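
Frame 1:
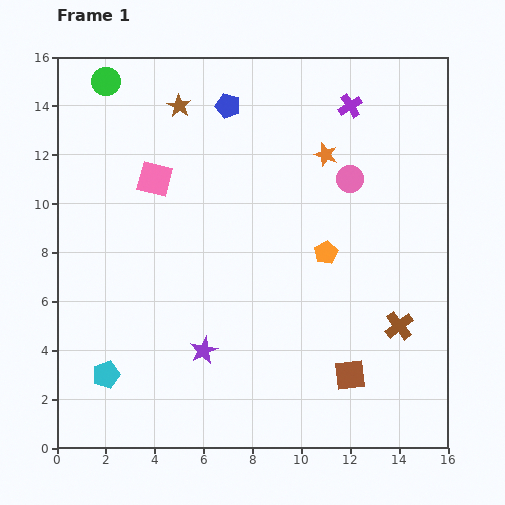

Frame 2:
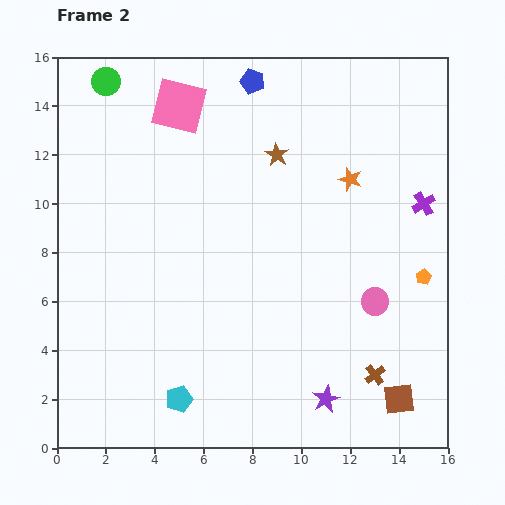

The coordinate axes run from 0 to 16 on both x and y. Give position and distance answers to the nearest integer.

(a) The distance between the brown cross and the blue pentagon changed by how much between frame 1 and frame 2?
+2

Distance in frame 1: 11. Distance in frame 2: 13.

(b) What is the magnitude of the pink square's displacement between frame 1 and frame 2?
3

The pink square moved from (4, 11) to (5, 14), a distance of √(1² + 3²) ≈ 3.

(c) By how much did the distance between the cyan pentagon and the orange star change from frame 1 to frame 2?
-2

Distance in frame 1: 13. Distance in frame 2: 11.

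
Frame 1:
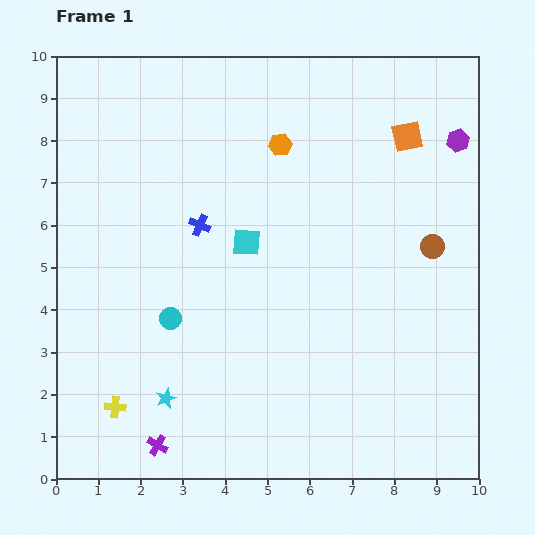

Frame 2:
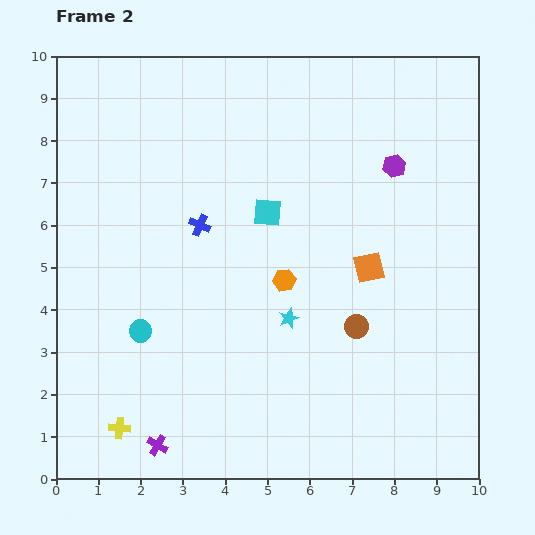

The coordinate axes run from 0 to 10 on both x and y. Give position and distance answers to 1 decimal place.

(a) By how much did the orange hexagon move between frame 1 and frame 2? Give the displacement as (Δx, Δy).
(0.1, -3.2)

The orange hexagon was at (5.3, 7.9) in frame 1 and (5.4, 4.7) in frame 2.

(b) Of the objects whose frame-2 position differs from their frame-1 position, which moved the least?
the yellow cross

(moved 0.5)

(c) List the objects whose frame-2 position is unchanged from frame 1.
the blue cross, the purple cross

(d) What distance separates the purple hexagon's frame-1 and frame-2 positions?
1.6

The purple hexagon moved from (9.5, 8.0) to (8.0, 7.4), a distance of √(1.5² + 0.6²) ≈ 1.6.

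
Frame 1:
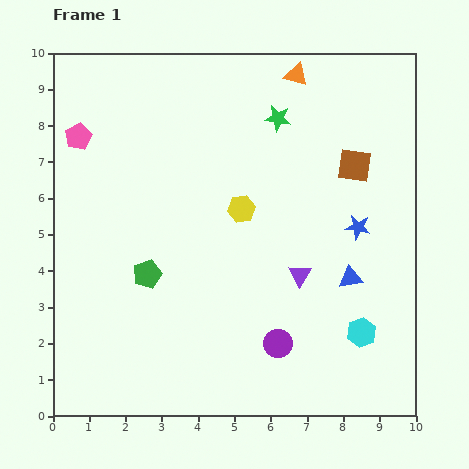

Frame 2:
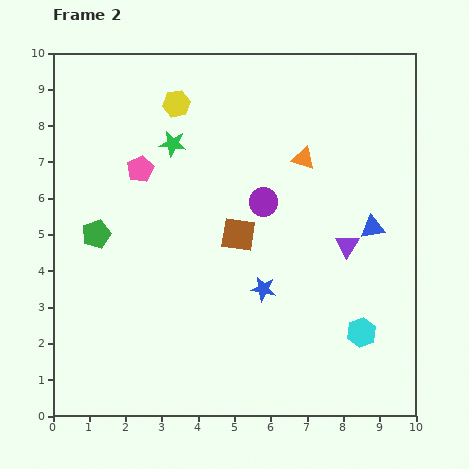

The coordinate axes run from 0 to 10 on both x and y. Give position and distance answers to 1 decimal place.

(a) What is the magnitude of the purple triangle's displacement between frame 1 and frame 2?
1.5

The purple triangle moved from (6.8, 3.9) to (8.1, 4.7), a distance of √(1.3² + 0.8²) ≈ 1.5.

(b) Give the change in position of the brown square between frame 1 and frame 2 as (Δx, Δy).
(-3.2, -1.9)

The brown square was at (8.3, 6.9) in frame 1 and (5.1, 5.0) in frame 2.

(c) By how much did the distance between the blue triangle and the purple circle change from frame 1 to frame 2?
+0.4

Distance in frame 1: 2.7. Distance in frame 2: 3.1.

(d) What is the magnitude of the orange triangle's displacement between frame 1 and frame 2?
2.3

The orange triangle moved from (6.7, 9.4) to (6.9, 7.1), a distance of √(0.2² + 2.3²) ≈ 2.3.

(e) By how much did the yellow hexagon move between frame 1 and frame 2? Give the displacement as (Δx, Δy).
(-1.8, 2.9)

The yellow hexagon was at (5.2, 5.7) in frame 1 and (3.4, 8.6) in frame 2.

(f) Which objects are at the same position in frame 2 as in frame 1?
the cyan hexagon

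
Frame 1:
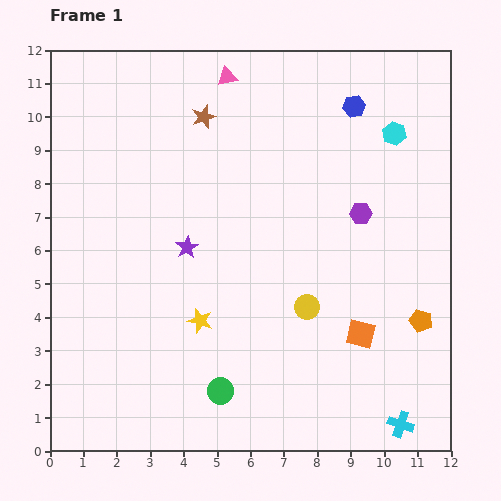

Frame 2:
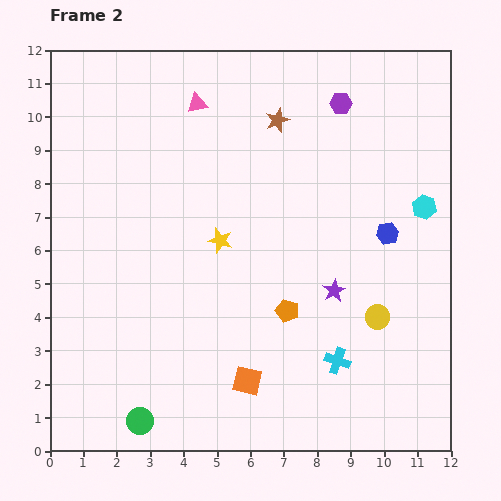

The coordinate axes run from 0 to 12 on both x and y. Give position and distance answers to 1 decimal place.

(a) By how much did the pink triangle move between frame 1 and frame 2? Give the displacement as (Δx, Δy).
(-0.9, -0.8)

The pink triangle was at (5.3, 11.2) in frame 1 and (4.4, 10.4) in frame 2.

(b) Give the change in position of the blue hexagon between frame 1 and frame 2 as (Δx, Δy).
(1.0, -3.8)

The blue hexagon was at (9.1, 10.3) in frame 1 and (10.1, 6.5) in frame 2.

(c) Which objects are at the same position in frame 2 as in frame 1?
none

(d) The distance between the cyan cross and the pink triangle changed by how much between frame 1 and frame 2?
-2.8

Distance in frame 1: 11.6. Distance in frame 2: 8.8.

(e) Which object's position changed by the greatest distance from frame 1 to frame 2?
the purple star

(moved 4.6; next 4.0)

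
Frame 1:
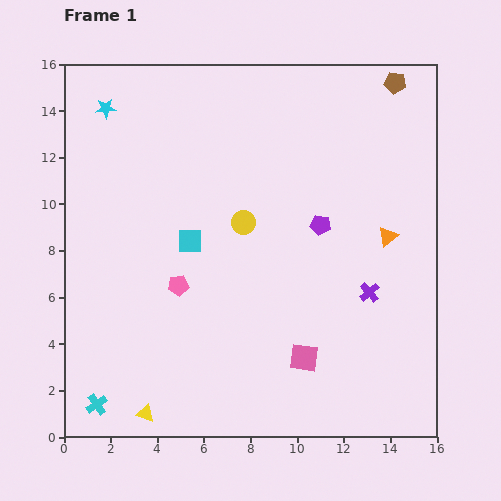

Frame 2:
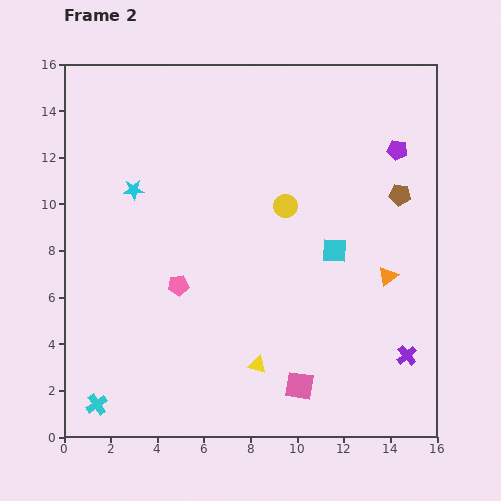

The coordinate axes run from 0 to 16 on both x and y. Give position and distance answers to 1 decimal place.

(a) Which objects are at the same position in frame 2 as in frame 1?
the cyan cross, the pink pentagon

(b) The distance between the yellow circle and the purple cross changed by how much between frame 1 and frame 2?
+2.0

Distance in frame 1: 6.2. Distance in frame 2: 8.2.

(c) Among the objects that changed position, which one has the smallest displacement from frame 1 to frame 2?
the pink square

(moved 1.2)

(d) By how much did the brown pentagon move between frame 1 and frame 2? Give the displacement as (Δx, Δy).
(0.2, -4.8)

The brown pentagon was at (14.2, 15.2) in frame 1 and (14.4, 10.4) in frame 2.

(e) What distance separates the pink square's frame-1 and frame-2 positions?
1.2

The pink square moved from (10.3, 3.4) to (10.1, 2.2), a distance of √(0.2² + 1.2²) ≈ 1.2.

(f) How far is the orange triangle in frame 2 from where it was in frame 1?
1.7

The orange triangle moved from (13.9, 8.6) to (13.9, 6.9), a distance of √(0.0² + 1.7²) ≈ 1.7.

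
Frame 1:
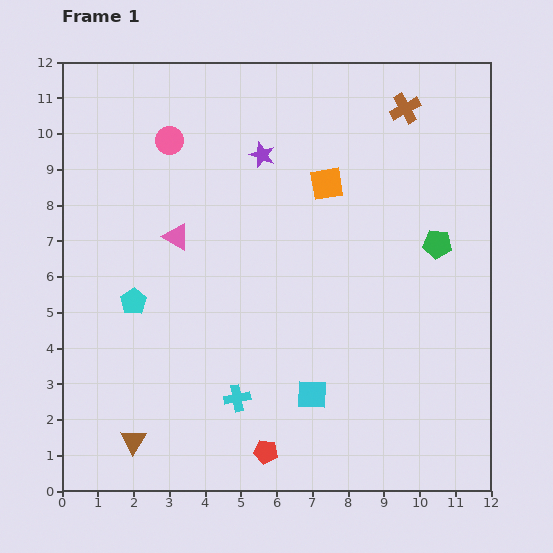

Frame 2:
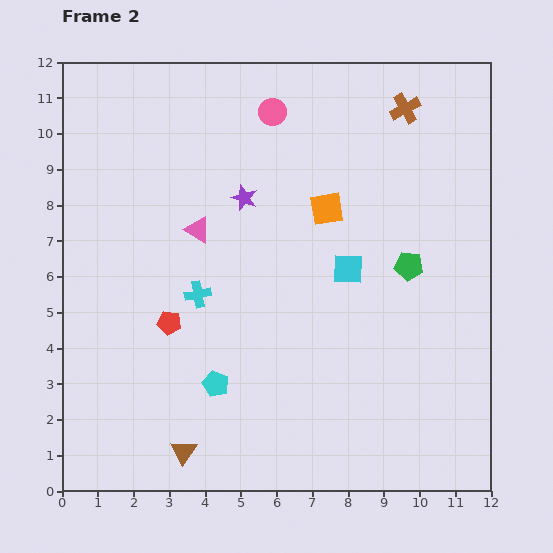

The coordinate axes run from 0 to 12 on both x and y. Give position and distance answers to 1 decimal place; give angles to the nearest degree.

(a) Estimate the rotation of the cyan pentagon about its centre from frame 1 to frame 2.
15° counter-clockwise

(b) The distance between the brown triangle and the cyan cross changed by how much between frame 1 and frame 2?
+1.3

Distance in frame 1: 3.1. Distance in frame 2: 4.4.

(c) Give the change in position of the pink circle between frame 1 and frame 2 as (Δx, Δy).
(2.9, 0.8)

The pink circle was at (3.0, 9.8) in frame 1 and (5.9, 10.6) in frame 2.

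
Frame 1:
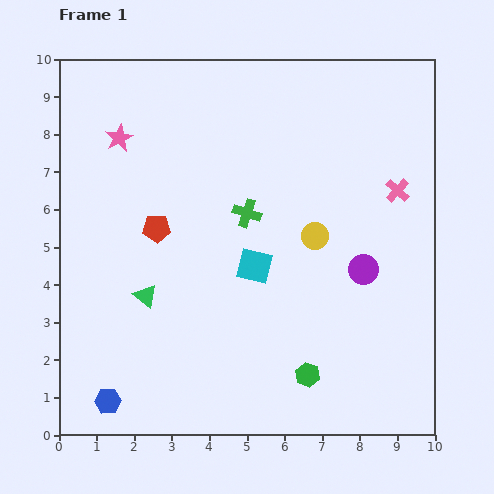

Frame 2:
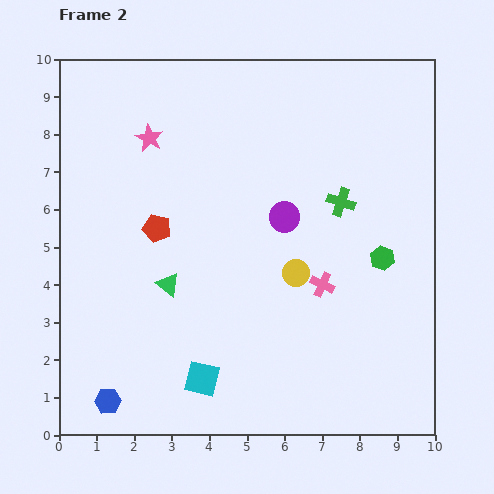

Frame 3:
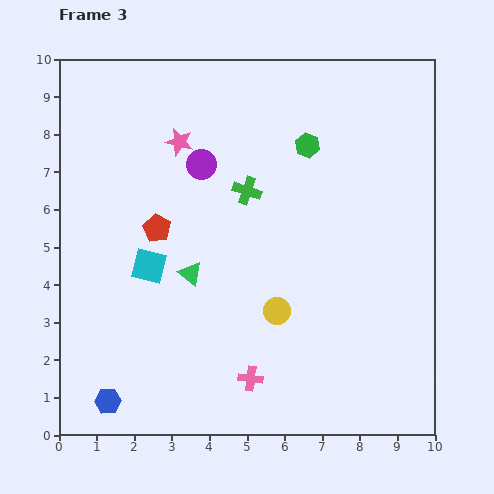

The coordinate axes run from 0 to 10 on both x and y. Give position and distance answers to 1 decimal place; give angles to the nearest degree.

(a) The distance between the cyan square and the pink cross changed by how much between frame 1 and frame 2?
-0.2

Distance in frame 1: 4.3. Distance in frame 2: 4.1.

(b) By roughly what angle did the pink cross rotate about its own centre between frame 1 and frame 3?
35° counter-clockwise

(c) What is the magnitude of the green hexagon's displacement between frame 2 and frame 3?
3.6

The green hexagon moved from (8.6, 4.7) to (6.6, 7.7), a distance of √(2.0² + 3.0²) ≈ 3.6.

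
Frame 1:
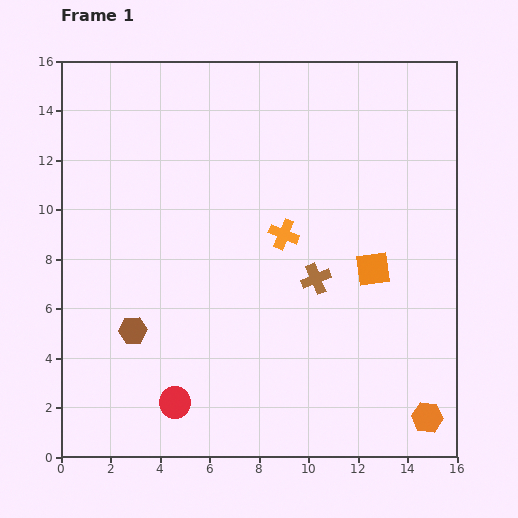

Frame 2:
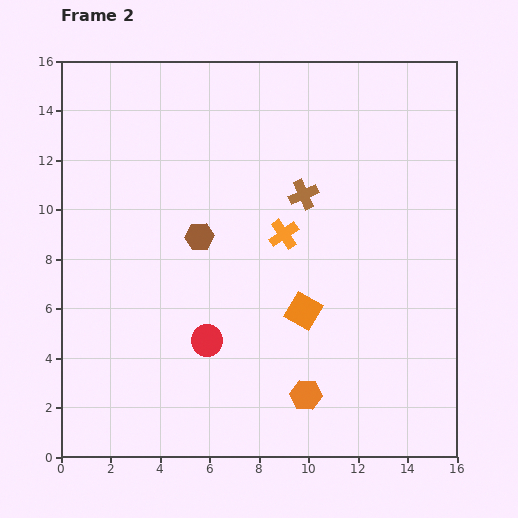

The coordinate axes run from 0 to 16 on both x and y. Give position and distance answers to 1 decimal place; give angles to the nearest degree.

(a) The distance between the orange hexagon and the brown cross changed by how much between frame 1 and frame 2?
+0.9

Distance in frame 1: 7.2. Distance in frame 2: 8.1.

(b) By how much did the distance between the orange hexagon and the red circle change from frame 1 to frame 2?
-5.6

Distance in frame 1: 10.2. Distance in frame 2: 4.6.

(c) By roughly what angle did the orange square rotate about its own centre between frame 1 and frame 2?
37° clockwise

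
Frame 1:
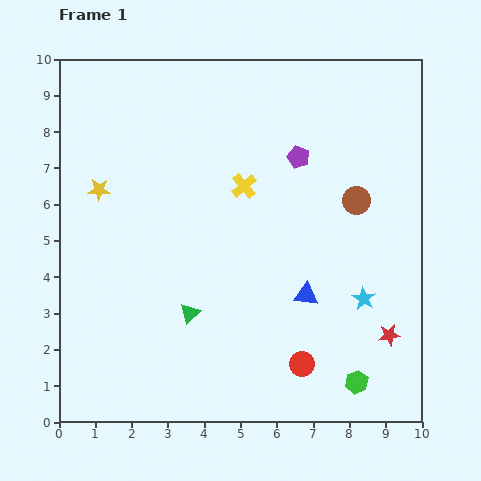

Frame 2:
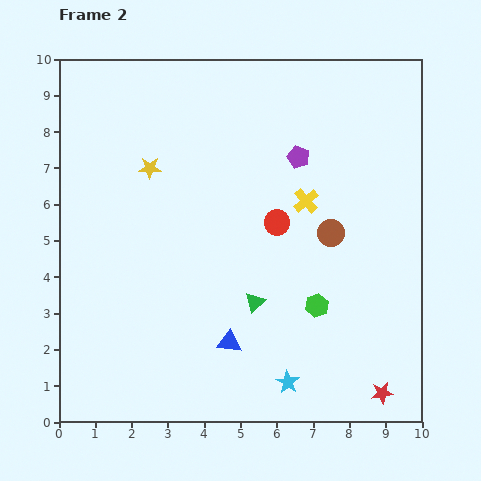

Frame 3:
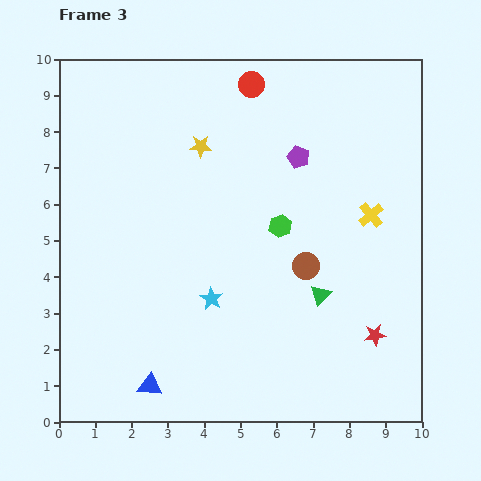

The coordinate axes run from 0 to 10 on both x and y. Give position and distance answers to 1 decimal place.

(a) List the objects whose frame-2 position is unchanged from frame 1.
the purple pentagon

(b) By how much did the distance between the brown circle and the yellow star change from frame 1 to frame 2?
-1.8

Distance in frame 1: 7.1. Distance in frame 2: 5.3.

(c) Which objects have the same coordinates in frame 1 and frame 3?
the purple pentagon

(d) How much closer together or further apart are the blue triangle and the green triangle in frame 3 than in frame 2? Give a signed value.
+4.0

Distance in frame 2: 1.3. Distance in frame 3: 5.3.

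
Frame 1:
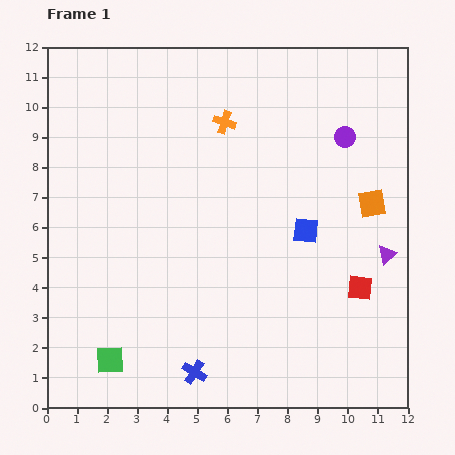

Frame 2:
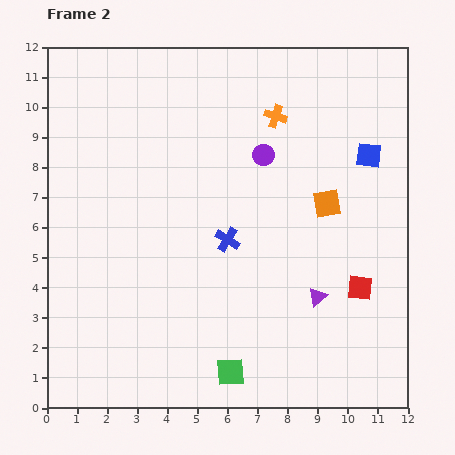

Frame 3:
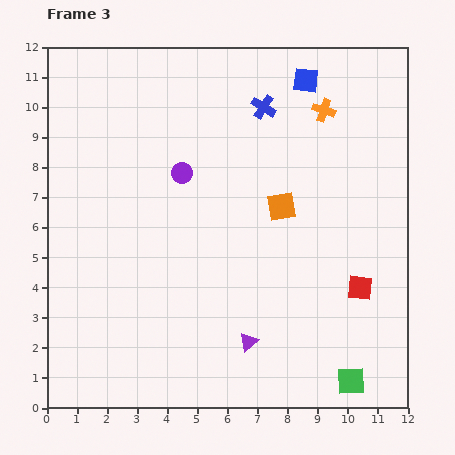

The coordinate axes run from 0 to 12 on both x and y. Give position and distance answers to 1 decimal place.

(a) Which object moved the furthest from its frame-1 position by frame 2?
the blue cross

(moved 4.5; next 4.0)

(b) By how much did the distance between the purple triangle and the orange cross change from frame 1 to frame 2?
-0.8

Distance in frame 1: 7.0. Distance in frame 2: 6.2.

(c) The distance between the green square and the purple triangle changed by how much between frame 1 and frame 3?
-6.2

Distance in frame 1: 9.8. Distance in frame 3: 3.6.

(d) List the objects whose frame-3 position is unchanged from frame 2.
the red square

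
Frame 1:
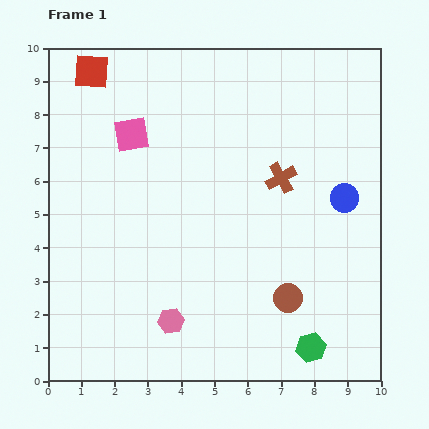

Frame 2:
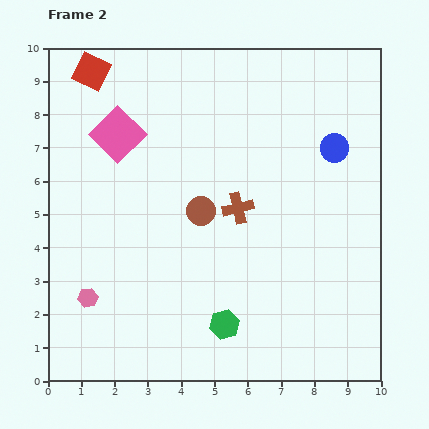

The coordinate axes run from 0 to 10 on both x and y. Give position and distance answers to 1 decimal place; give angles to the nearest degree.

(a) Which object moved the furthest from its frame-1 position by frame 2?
the brown circle

(moved 3.7; next 2.7)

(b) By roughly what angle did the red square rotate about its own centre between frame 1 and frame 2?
23° clockwise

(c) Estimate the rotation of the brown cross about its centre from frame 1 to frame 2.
17° clockwise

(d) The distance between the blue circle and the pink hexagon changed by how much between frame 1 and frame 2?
+2.3

Distance in frame 1: 6.4. Distance in frame 2: 8.7.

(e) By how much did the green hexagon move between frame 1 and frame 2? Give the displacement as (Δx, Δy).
(-2.6, 0.7)

The green hexagon was at (7.9, 1.0) in frame 1 and (5.3, 1.7) in frame 2.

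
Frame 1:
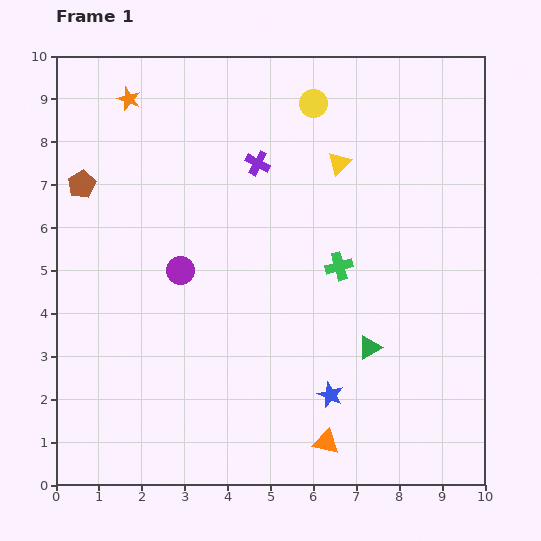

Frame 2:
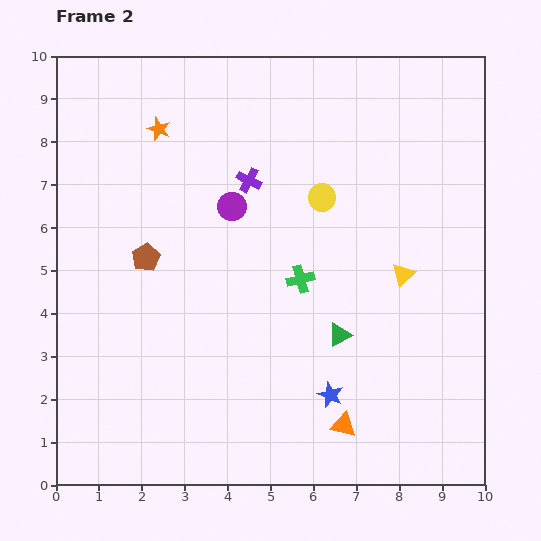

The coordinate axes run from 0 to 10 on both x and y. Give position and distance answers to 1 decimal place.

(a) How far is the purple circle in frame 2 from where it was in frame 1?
1.9

The purple circle moved from (2.9, 5.0) to (4.1, 6.5), a distance of √(1.2² + 1.5²) ≈ 1.9.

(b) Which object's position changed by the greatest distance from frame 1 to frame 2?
the yellow triangle

(moved 3.0; next 2.3)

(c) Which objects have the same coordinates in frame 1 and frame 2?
the blue star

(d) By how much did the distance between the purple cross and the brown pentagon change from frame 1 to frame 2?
-1.1

Distance in frame 1: 4.1. Distance in frame 2: 3.0.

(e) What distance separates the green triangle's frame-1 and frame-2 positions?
0.8

The green triangle moved from (7.3, 3.2) to (6.6, 3.5), a distance of √(0.7² + 0.3²) ≈ 0.8.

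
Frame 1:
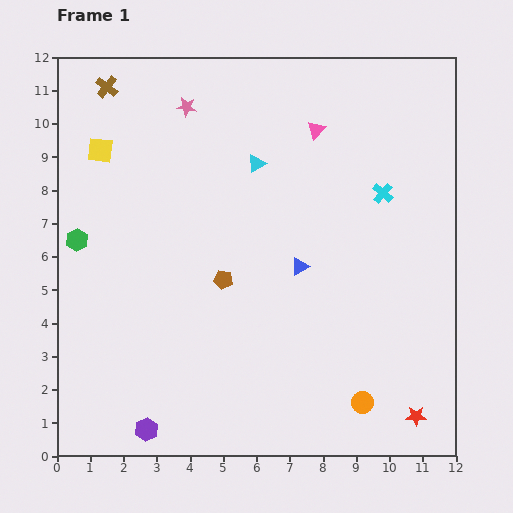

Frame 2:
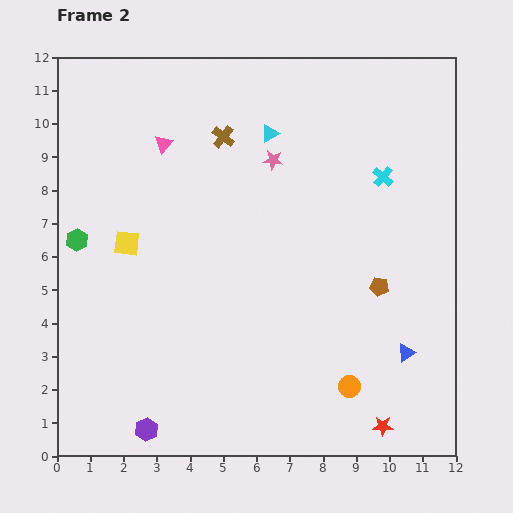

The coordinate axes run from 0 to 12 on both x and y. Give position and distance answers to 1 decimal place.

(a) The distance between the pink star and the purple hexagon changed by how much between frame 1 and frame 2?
-0.9

Distance in frame 1: 9.8. Distance in frame 2: 8.9.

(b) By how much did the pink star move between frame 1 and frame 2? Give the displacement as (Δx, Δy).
(2.6, -1.6)

The pink star was at (3.9, 10.5) in frame 1 and (6.5, 8.9) in frame 2.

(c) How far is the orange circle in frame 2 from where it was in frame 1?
0.6

The orange circle moved from (9.2, 1.6) to (8.8, 2.1), a distance of √(0.4² + 0.5²) ≈ 0.6.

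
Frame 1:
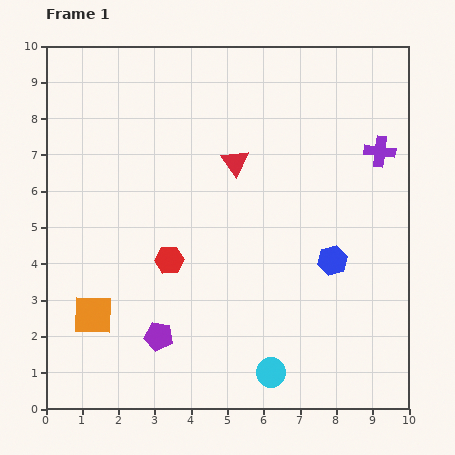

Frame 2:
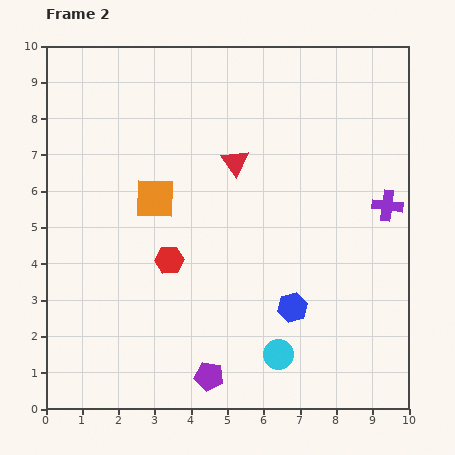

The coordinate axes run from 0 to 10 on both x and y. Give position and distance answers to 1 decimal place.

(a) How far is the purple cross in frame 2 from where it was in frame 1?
1.5

The purple cross moved from (9.2, 7.1) to (9.4, 5.6), a distance of √(0.2² + 1.5²) ≈ 1.5.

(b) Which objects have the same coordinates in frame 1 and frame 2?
the red triangle, the red hexagon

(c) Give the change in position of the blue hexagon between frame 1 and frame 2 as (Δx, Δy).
(-1.1, -1.3)

The blue hexagon was at (7.9, 4.1) in frame 1 and (6.8, 2.8) in frame 2.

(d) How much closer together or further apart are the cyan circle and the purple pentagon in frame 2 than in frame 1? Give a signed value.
-1.3

Distance in frame 1: 3.3. Distance in frame 2: 2.0.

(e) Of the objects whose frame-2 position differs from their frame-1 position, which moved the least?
the cyan circle

(moved 0.5)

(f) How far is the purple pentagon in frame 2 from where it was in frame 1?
1.8

The purple pentagon moved from (3.1, 2.0) to (4.5, 0.9), a distance of √(1.4² + 1.1²) ≈ 1.8.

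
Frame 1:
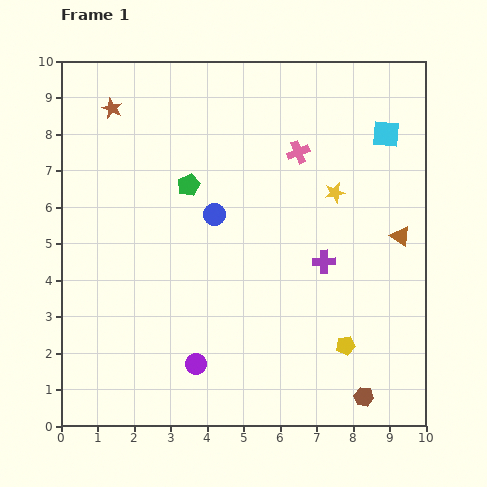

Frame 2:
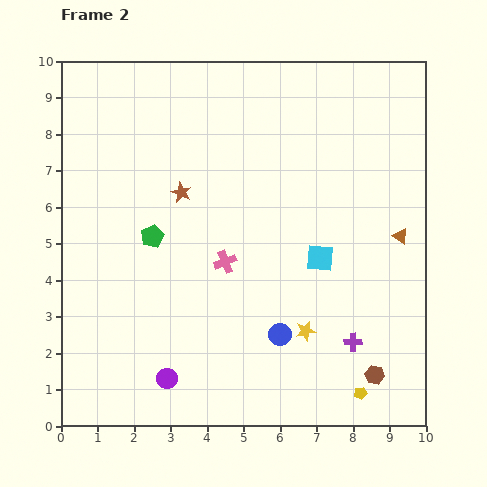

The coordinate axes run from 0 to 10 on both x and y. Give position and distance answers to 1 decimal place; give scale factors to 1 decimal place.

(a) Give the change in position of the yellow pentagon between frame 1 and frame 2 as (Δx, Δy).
(0.4, -1.3)

The yellow pentagon was at (7.8, 2.2) in frame 1 and (8.2, 0.9) in frame 2.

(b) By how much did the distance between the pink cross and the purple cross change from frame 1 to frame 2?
+1.0

Distance in frame 1: 3.1. Distance in frame 2: 4.1.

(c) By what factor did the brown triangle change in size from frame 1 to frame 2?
0.8×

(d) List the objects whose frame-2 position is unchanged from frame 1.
the brown triangle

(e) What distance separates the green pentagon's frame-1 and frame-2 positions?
1.7

The green pentagon moved from (3.5, 6.6) to (2.5, 5.2), a distance of √(1.0² + 1.4²) ≈ 1.7.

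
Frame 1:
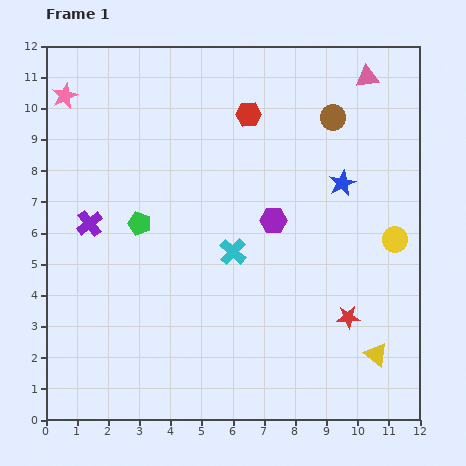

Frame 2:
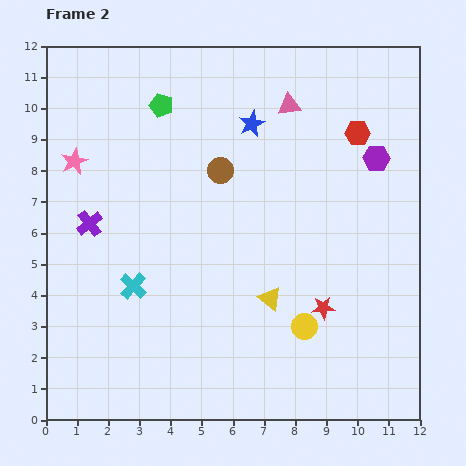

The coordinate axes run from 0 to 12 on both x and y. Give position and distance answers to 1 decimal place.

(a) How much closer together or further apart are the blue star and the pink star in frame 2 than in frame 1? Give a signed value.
-3.5

Distance in frame 1: 9.3. Distance in frame 2: 5.8.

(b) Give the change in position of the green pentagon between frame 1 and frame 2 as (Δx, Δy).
(0.7, 3.8)

The green pentagon was at (3.0, 6.3) in frame 1 and (3.7, 10.1) in frame 2.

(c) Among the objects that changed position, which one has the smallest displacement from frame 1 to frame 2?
the red star

(moved 0.9)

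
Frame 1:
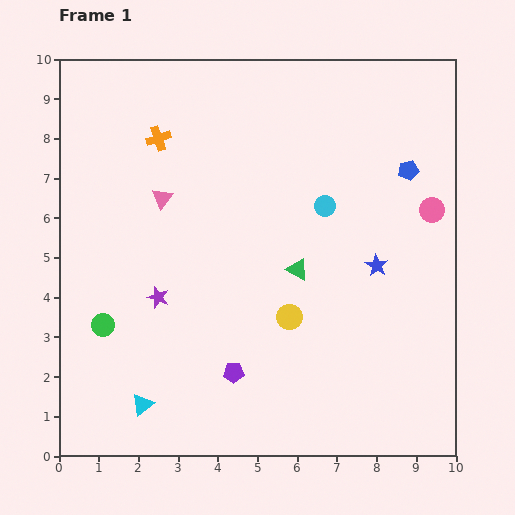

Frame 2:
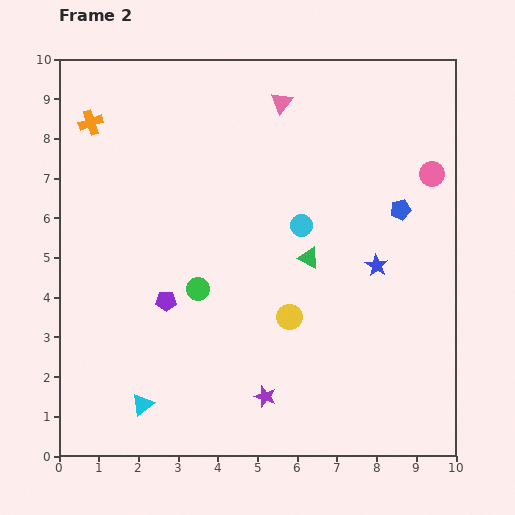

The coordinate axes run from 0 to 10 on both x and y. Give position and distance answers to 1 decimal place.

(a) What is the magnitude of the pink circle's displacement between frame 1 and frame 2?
0.9

The pink circle moved from (9.4, 6.2) to (9.4, 7.1), a distance of √(0.0² + 0.9²) ≈ 0.9.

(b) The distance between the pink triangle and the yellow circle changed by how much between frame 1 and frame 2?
+1.0

Distance in frame 1: 4.4. Distance in frame 2: 5.4.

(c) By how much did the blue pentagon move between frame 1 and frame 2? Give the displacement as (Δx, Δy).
(-0.2, -1.0)

The blue pentagon was at (8.8, 7.2) in frame 1 and (8.6, 6.2) in frame 2.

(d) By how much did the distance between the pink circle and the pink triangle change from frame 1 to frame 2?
-2.6

Distance in frame 1: 6.8. Distance in frame 2: 4.2.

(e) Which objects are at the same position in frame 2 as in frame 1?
the yellow circle, the blue star, the cyan triangle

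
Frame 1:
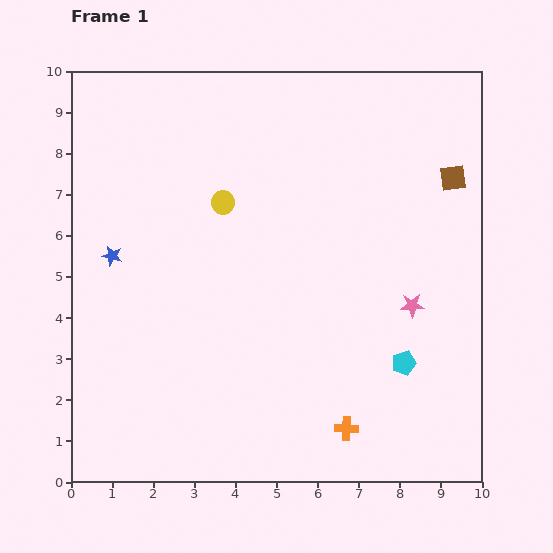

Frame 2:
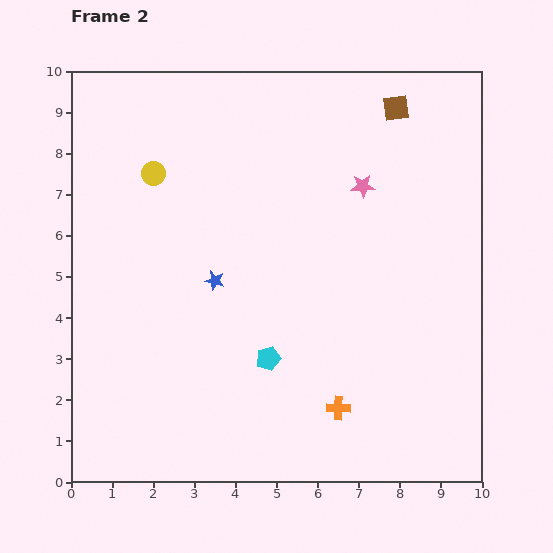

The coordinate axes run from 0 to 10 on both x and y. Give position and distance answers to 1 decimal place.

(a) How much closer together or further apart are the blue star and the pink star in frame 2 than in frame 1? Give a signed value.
-3.1

Distance in frame 1: 7.4. Distance in frame 2: 4.3.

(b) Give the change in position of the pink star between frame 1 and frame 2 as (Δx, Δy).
(-1.2, 2.9)

The pink star was at (8.3, 4.3) in frame 1 and (7.1, 7.2) in frame 2.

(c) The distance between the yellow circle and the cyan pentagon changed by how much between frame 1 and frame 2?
-0.6

Distance in frame 1: 5.9. Distance in frame 2: 5.3.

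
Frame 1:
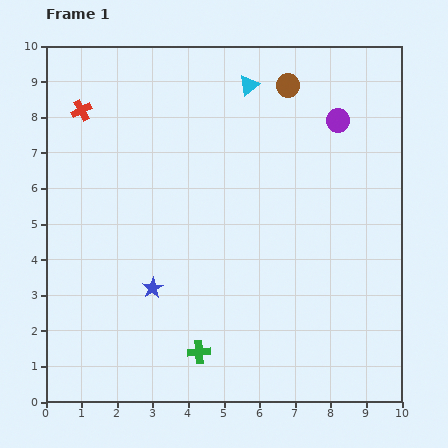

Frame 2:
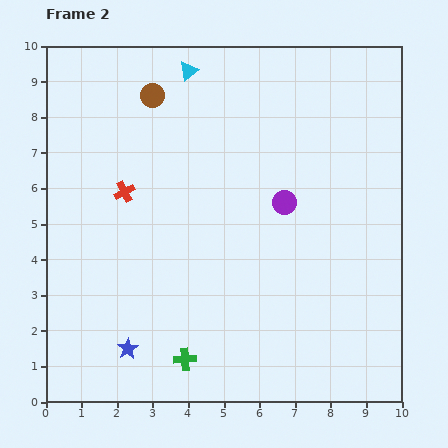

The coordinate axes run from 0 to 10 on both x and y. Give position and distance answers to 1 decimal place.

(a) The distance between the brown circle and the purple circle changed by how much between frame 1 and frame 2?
+3.1

Distance in frame 1: 1.7. Distance in frame 2: 4.8.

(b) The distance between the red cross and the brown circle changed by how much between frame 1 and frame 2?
-3.0

Distance in frame 1: 5.8. Distance in frame 2: 2.8.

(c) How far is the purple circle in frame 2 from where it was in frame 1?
2.7

The purple circle moved from (8.2, 7.9) to (6.7, 5.6), a distance of √(1.5² + 2.3²) ≈ 2.7.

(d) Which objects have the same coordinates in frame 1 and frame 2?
none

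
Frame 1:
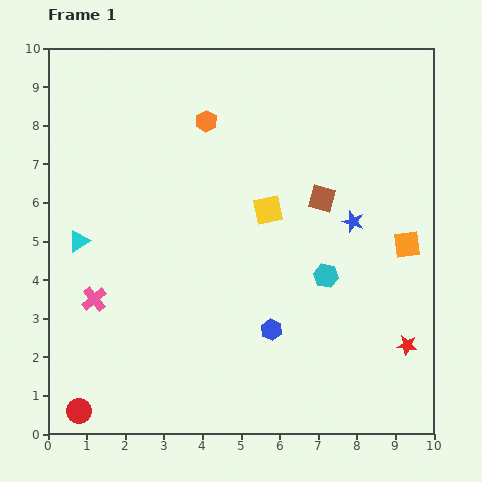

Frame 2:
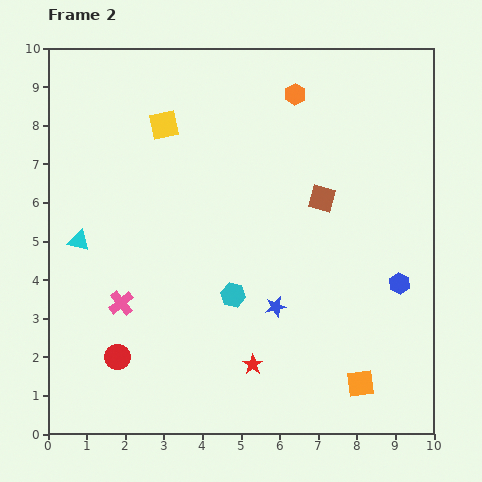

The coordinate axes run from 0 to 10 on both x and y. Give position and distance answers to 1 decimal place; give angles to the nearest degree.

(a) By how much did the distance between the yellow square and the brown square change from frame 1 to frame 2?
+3.1

Distance in frame 1: 1.4. Distance in frame 2: 4.5.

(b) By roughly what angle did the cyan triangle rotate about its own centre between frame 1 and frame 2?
46° clockwise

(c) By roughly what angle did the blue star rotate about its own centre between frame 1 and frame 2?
29° counter-clockwise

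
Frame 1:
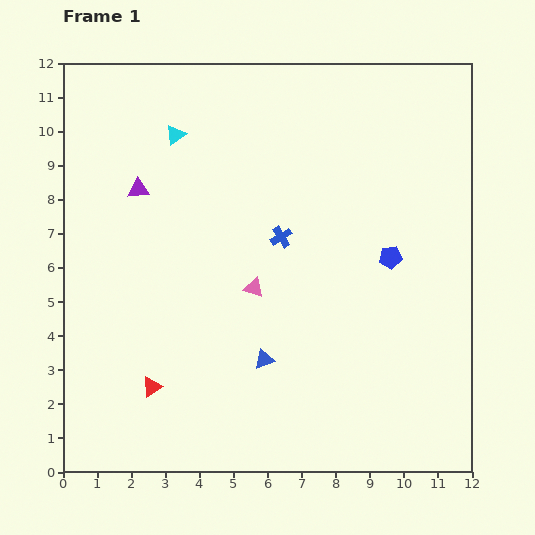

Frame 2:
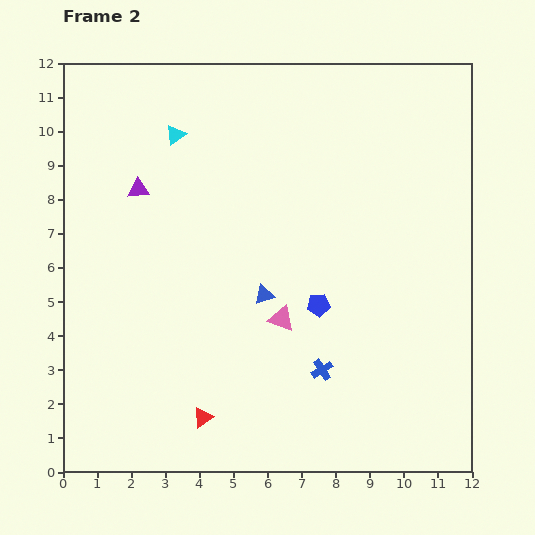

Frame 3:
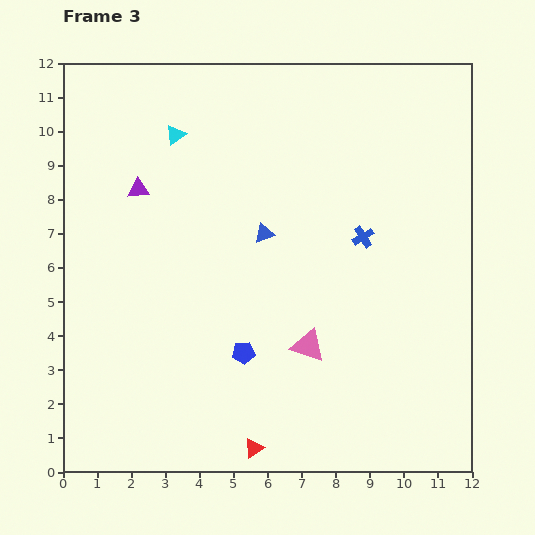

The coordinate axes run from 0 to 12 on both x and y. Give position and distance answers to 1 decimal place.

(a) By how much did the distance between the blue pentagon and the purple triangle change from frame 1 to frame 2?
-1.4

Distance in frame 1: 7.7. Distance in frame 2: 6.3.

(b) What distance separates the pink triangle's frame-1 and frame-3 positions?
2.3

The pink triangle moved from (5.6, 5.4) to (7.2, 3.7), a distance of √(1.6² + 1.7²) ≈ 2.3.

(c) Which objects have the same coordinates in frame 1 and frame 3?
the cyan triangle, the purple triangle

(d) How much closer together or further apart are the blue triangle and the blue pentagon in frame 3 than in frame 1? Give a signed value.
-1.2

Distance in frame 1: 4.8. Distance in frame 3: 3.6.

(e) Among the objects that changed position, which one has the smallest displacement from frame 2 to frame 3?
the pink triangle

(moved 1.1)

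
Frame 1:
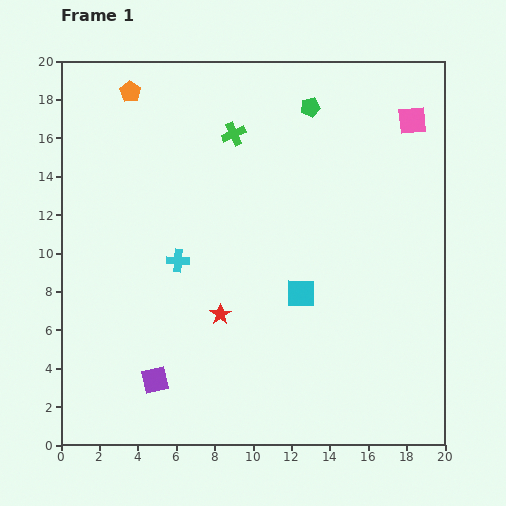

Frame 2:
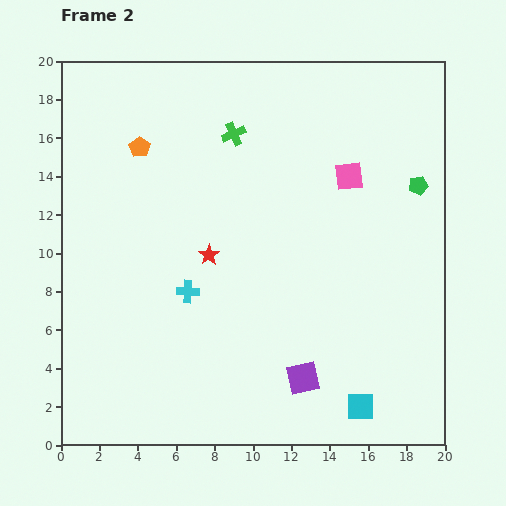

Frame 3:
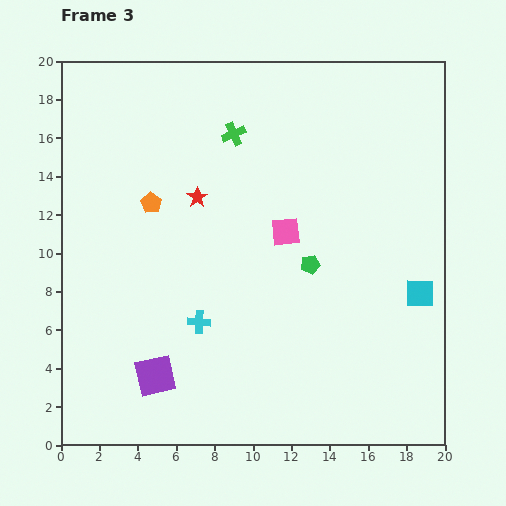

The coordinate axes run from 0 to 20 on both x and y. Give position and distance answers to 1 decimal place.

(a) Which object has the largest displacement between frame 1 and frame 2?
the purple square

(moved 7.7; next 6.9)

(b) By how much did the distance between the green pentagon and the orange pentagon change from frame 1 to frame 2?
+5.2

Distance in frame 1: 9.4. Distance in frame 2: 14.6.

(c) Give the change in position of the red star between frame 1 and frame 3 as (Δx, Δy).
(-1.2, 6.1)

The red star was at (8.3, 6.8) in frame 1 and (7.1, 12.9) in frame 3.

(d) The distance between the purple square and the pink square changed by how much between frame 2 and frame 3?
-0.7

Distance in frame 2: 10.8. Distance in frame 3: 10.1.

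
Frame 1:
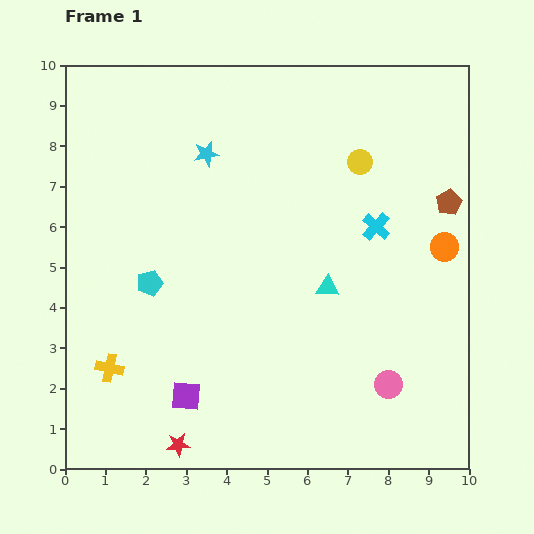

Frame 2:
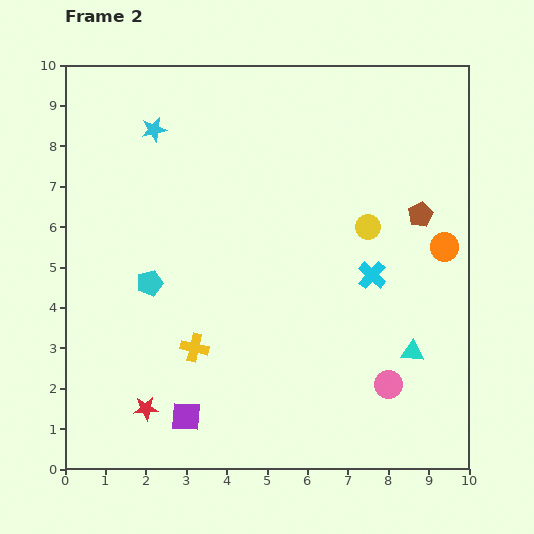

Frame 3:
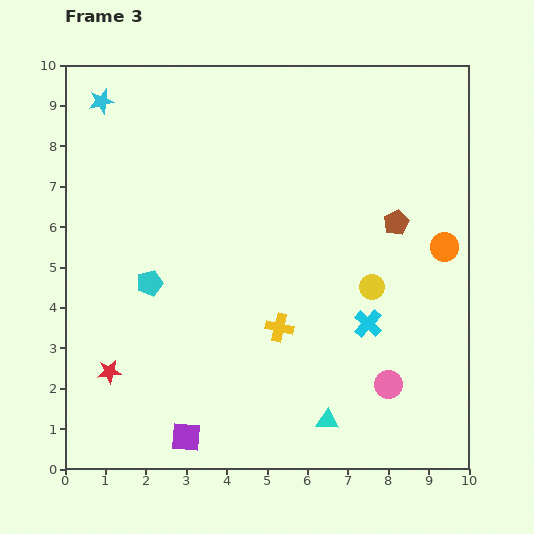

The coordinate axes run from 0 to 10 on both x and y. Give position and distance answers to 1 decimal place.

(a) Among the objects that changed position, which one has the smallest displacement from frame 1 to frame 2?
the purple square

(moved 0.5)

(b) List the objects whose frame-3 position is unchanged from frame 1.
the pink circle, the orange circle, the cyan pentagon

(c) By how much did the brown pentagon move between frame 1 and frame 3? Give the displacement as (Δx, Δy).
(-1.3, -0.5)

The brown pentagon was at (9.5, 6.6) in frame 1 and (8.2, 6.1) in frame 3.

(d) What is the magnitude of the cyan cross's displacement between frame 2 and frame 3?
1.2

The cyan cross moved from (7.6, 4.8) to (7.5, 3.6), a distance of √(0.1² + 1.2²) ≈ 1.2.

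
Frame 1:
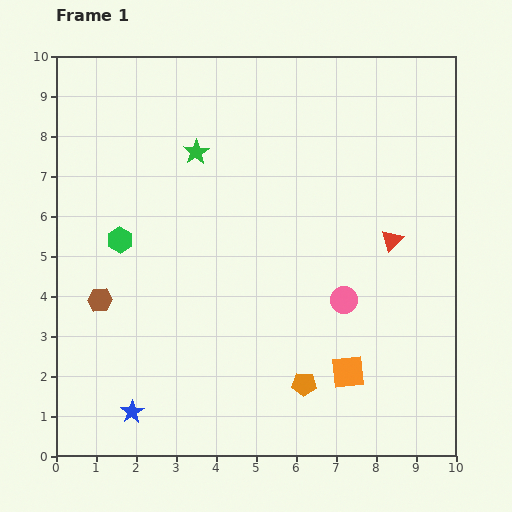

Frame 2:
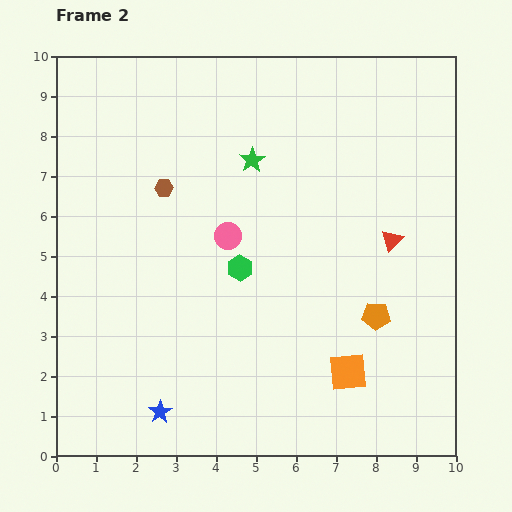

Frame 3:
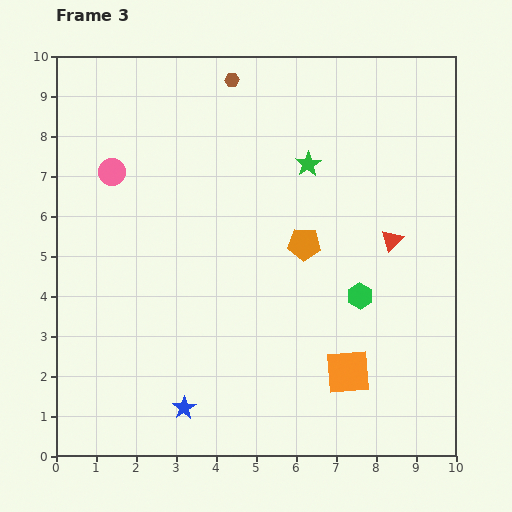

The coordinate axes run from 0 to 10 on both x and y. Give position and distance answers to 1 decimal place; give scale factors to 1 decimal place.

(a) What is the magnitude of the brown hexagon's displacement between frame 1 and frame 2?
3.2

The brown hexagon moved from (1.1, 3.9) to (2.7, 6.7), a distance of √(1.6² + 2.8²) ≈ 3.2.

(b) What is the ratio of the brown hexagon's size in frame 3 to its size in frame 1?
0.6×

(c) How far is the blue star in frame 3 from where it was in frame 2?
0.6

The blue star moved from (2.6, 1.1) to (3.2, 1.2), a distance of √(0.6² + 0.1²) ≈ 0.6.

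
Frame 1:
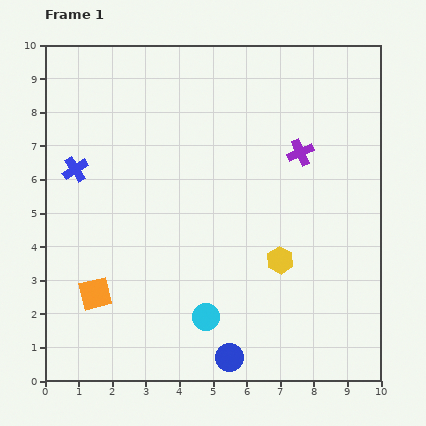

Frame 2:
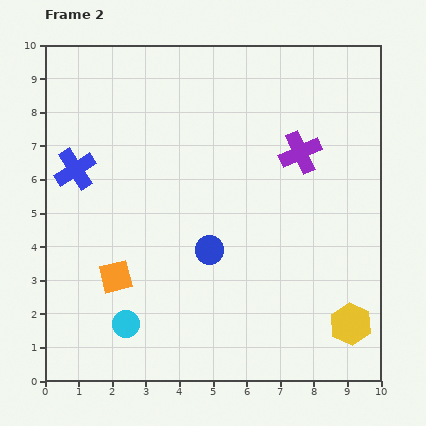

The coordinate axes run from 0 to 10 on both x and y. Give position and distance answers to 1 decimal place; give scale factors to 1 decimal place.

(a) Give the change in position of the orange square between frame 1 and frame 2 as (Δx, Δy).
(0.6, 0.5)

The orange square was at (1.5, 2.6) in frame 1 and (2.1, 3.1) in frame 2.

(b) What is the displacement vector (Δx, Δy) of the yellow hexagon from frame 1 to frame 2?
(2.1, -1.9)

The yellow hexagon was at (7.0, 3.6) in frame 1 and (9.1, 1.7) in frame 2.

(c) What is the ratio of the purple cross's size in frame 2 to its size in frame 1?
1.6×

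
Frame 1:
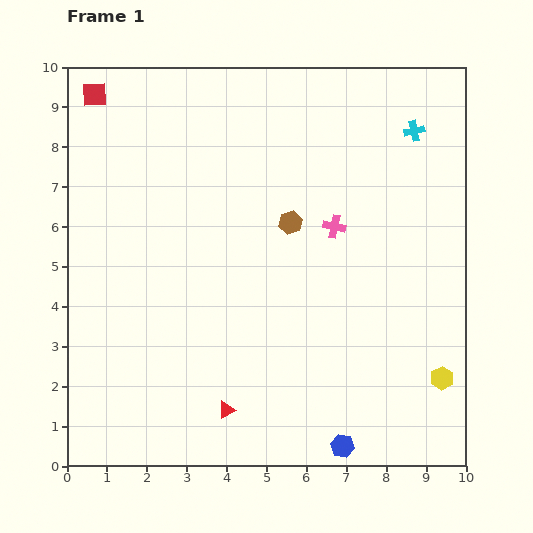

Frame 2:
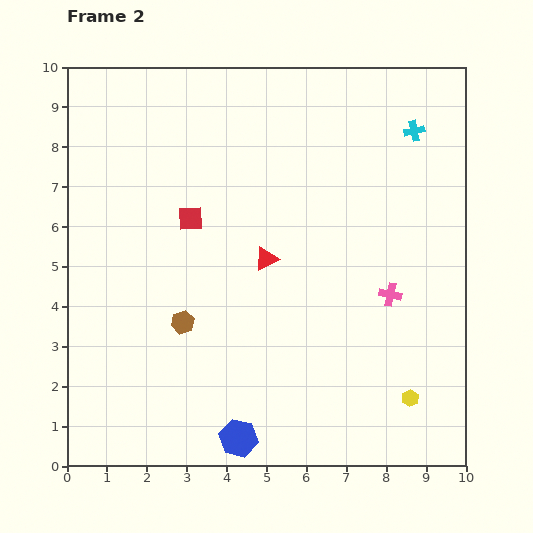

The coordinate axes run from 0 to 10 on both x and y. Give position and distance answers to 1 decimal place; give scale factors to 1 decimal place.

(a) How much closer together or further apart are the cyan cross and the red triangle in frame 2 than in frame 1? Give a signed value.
-3.5

Distance in frame 1: 8.4. Distance in frame 2: 4.9.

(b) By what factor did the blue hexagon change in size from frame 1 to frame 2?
1.6×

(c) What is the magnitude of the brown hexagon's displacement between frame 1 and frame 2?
3.7

The brown hexagon moved from (5.6, 6.1) to (2.9, 3.6), a distance of √(2.7² + 2.5²) ≈ 3.7.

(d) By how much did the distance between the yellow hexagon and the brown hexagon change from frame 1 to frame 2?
+0.6

Distance in frame 1: 5.4. Distance in frame 2: 6.0.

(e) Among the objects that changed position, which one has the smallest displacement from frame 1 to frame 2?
the yellow hexagon

(moved 0.9)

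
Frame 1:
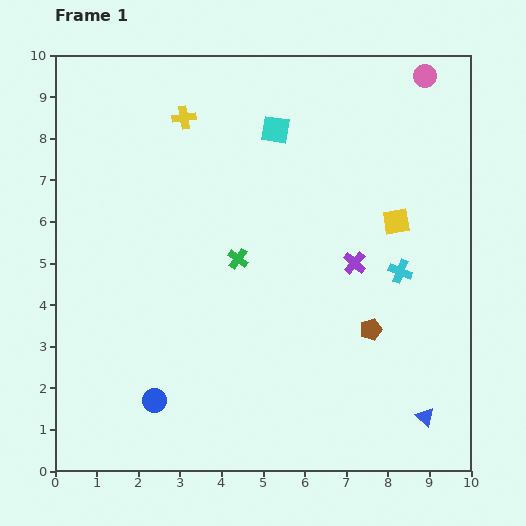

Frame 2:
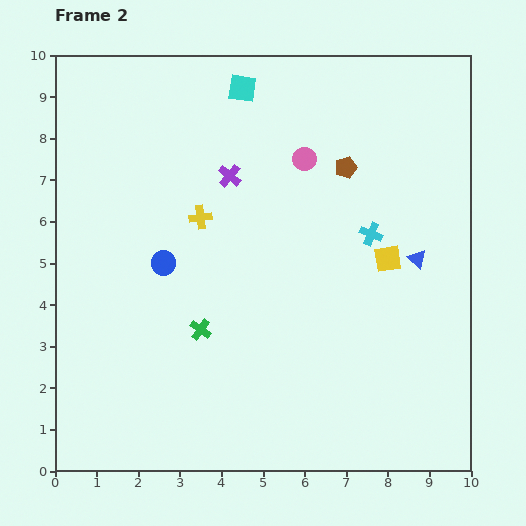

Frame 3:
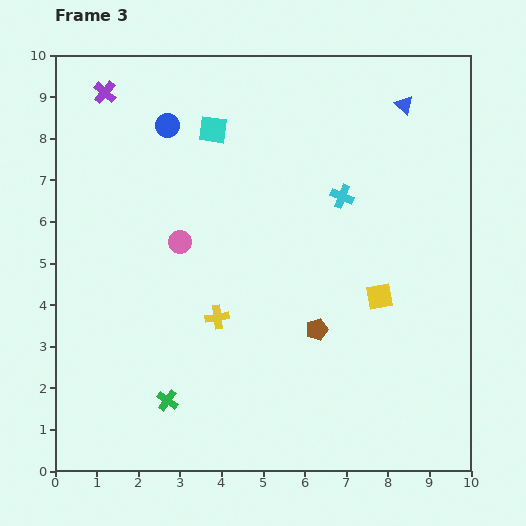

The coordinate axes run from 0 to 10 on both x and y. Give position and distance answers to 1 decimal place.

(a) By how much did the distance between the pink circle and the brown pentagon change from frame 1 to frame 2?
-5.2

Distance in frame 1: 6.2. Distance in frame 2: 1.0.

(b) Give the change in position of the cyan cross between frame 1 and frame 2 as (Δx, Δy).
(-0.7, 0.9)

The cyan cross was at (8.3, 4.8) in frame 1 and (7.6, 5.7) in frame 2.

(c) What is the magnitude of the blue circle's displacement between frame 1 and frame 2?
3.3

The blue circle moved from (2.4, 1.7) to (2.6, 5.0), a distance of √(0.2² + 3.3²) ≈ 3.3.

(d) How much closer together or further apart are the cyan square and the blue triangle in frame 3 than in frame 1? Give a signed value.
-3.2

Distance in frame 1: 7.8. Distance in frame 3: 4.6.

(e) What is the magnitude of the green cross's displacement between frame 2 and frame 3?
1.9

The green cross moved from (3.5, 3.4) to (2.7, 1.7), a distance of √(0.8² + 1.7²) ≈ 1.9.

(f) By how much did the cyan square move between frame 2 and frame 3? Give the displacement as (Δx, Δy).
(-0.7, -1.0)

The cyan square was at (4.5, 9.2) in frame 2 and (3.8, 8.2) in frame 3.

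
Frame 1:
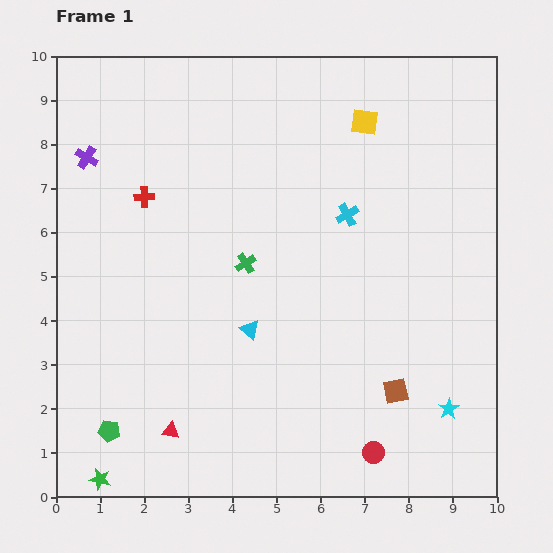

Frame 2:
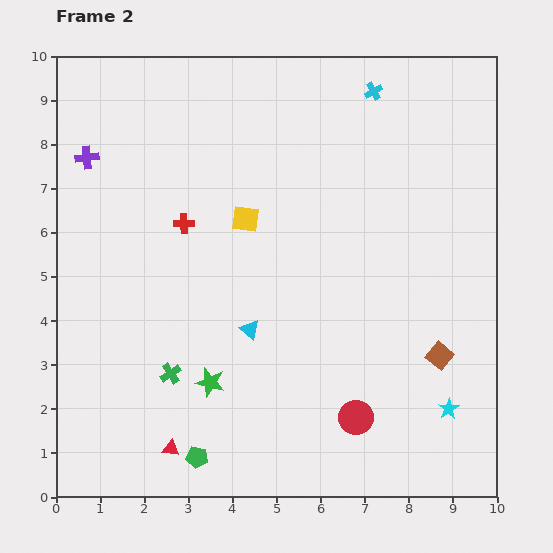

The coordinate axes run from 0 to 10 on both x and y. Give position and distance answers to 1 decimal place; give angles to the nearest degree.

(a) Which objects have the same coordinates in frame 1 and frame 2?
the purple cross, the cyan star, the cyan triangle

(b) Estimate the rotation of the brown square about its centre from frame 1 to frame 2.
39° counter-clockwise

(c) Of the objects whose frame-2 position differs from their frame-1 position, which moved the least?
the red triangle

(moved 0.4)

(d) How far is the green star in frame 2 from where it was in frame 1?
3.3

The green star moved from (1.0, 0.4) to (3.5, 2.6), a distance of √(2.5² + 2.2²) ≈ 3.3.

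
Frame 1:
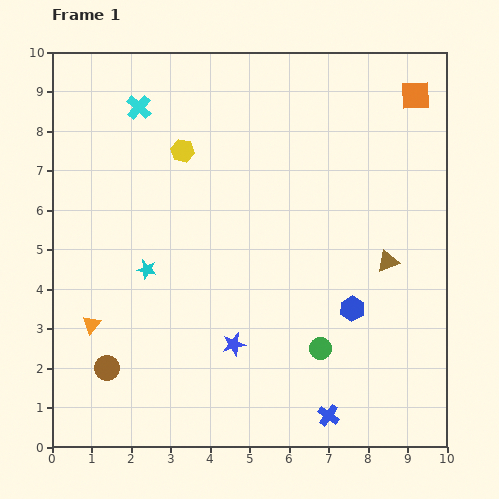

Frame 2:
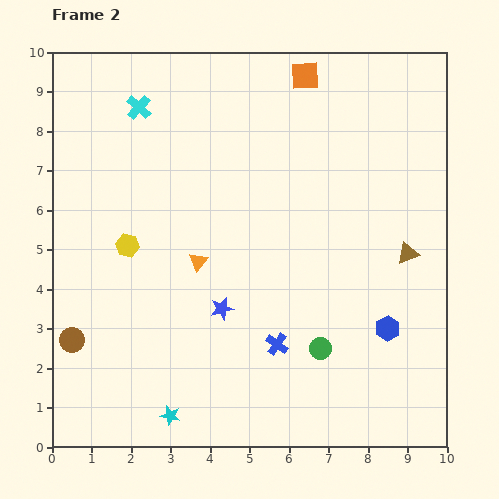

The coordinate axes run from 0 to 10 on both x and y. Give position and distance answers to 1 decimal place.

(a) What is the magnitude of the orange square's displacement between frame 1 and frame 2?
2.8

The orange square moved from (9.2, 8.9) to (6.4, 9.4), a distance of √(2.8² + 0.5²) ≈ 2.8.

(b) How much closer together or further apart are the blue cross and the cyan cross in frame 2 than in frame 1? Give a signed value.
-2.3

Distance in frame 1: 9.2. Distance in frame 2: 6.9.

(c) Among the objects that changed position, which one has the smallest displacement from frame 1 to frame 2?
the brown triangle

(moved 0.5)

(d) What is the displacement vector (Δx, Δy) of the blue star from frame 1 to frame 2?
(-0.3, 0.9)

The blue star was at (4.6, 2.6) in frame 1 and (4.3, 3.5) in frame 2.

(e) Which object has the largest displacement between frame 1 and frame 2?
the cyan star

(moved 3.7; next 3.1)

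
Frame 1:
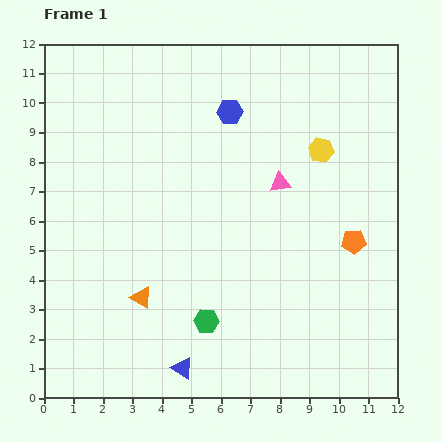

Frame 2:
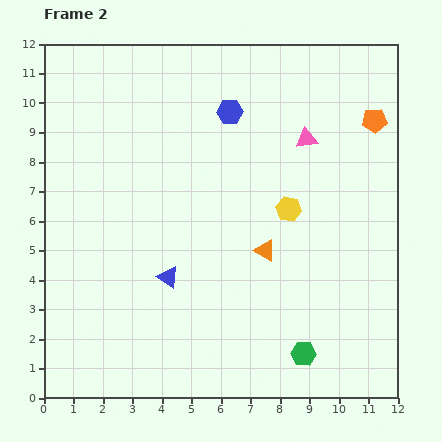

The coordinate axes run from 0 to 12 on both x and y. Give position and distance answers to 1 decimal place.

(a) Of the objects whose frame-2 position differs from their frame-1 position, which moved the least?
the pink triangle

(moved 1.7)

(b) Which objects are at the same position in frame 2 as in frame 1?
the blue hexagon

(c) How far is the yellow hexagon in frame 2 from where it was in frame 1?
2.3

The yellow hexagon moved from (9.4, 8.4) to (8.3, 6.4), a distance of √(1.1² + 2.0²) ≈ 2.3.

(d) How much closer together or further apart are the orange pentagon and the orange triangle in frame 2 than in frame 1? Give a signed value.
-1.7

Distance in frame 1: 7.4. Distance in frame 2: 5.7.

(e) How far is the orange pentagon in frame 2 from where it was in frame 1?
4.2

The orange pentagon moved from (10.5, 5.3) to (11.2, 9.4), a distance of √(0.7² + 4.1²) ≈ 4.2.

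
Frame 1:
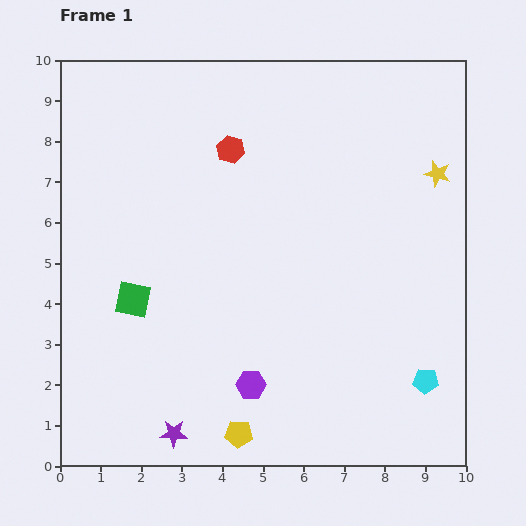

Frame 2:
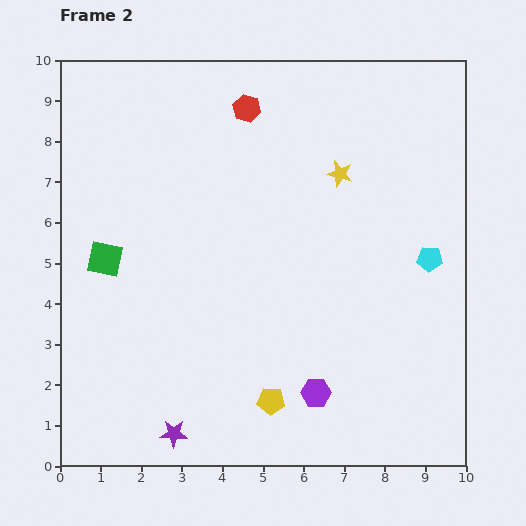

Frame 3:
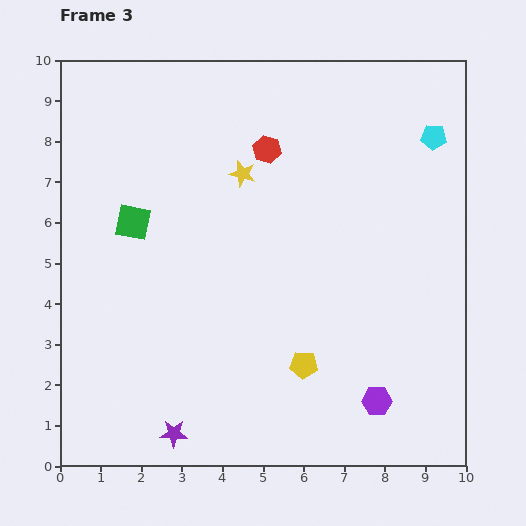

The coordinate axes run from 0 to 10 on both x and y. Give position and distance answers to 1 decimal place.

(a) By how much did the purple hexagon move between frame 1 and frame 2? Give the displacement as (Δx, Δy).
(1.6, -0.2)

The purple hexagon was at (4.7, 2.0) in frame 1 and (6.3, 1.8) in frame 2.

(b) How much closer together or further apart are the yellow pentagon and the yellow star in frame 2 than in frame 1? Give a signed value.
-2.2

Distance in frame 1: 8.1. Distance in frame 2: 5.9.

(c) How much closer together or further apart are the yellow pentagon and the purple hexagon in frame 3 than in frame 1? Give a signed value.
+0.8

Distance in frame 1: 1.2. Distance in frame 3: 2.0.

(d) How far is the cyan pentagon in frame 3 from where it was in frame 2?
3.0

The cyan pentagon moved from (9.1, 5.1) to (9.2, 8.1), a distance of √(0.1² + 3.0²) ≈ 3.0.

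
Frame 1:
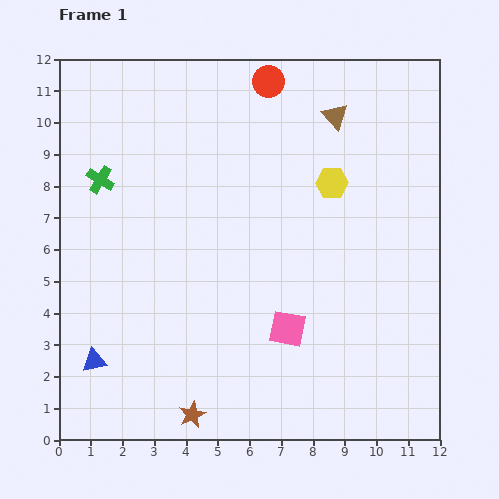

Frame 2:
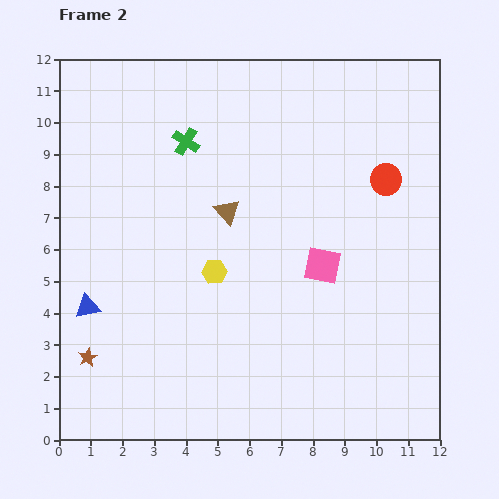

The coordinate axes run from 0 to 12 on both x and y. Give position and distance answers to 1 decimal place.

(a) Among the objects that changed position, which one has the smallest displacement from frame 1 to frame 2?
the blue triangle

(moved 1.7)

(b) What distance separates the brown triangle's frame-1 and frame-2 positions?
4.5

The brown triangle moved from (8.7, 10.2) to (5.3, 7.2), a distance of √(3.4² + 3.0²) ≈ 4.5.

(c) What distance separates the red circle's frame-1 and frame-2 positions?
4.8

The red circle moved from (6.6, 11.3) to (10.3, 8.2), a distance of √(3.7² + 3.1²) ≈ 4.8.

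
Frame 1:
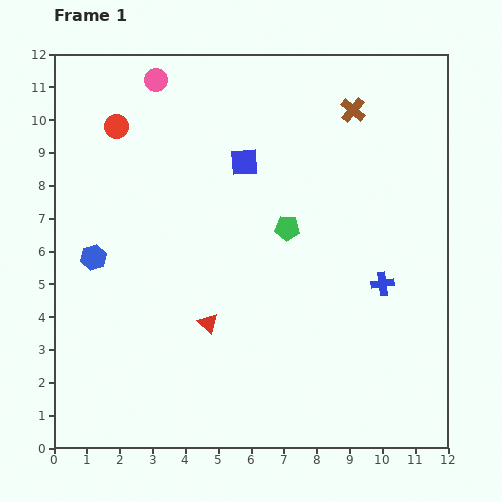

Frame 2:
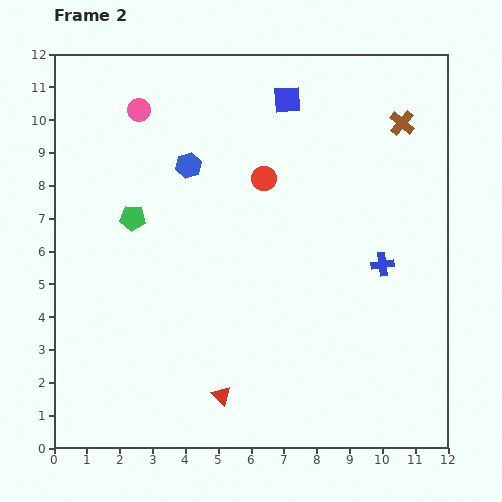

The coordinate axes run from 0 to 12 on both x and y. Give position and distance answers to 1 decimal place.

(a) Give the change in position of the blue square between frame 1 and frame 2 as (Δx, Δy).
(1.3, 1.9)

The blue square was at (5.8, 8.7) in frame 1 and (7.1, 10.6) in frame 2.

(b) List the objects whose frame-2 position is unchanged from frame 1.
none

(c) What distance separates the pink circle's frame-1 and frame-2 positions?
1.0

The pink circle moved from (3.1, 11.2) to (2.6, 10.3), a distance of √(0.5² + 0.9²) ≈ 1.0.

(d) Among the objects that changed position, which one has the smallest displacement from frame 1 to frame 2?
the blue cross

(moved 0.6)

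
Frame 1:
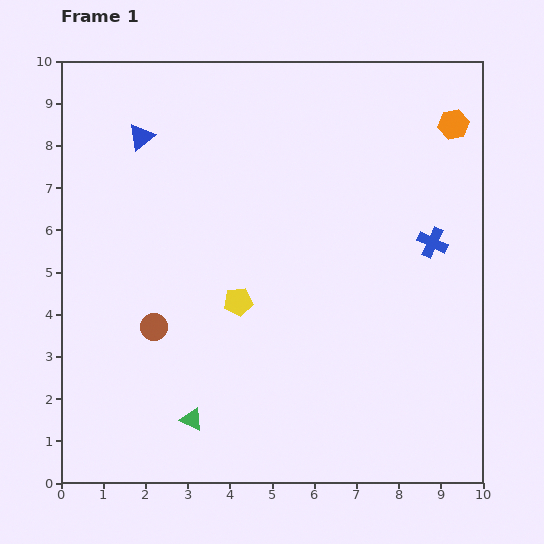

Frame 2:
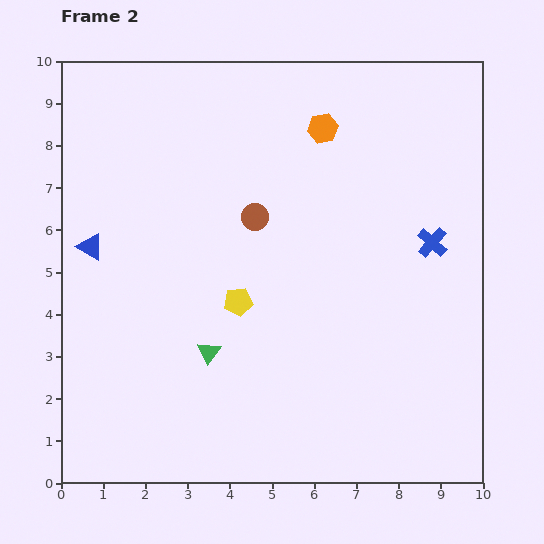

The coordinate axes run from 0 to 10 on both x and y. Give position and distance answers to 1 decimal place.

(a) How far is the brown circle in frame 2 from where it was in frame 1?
3.5

The brown circle moved from (2.2, 3.7) to (4.6, 6.3), a distance of √(2.4² + 2.6²) ≈ 3.5.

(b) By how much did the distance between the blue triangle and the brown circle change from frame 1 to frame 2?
-0.5

Distance in frame 1: 4.5. Distance in frame 2: 4.0.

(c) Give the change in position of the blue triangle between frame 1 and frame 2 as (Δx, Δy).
(-1.2, -2.6)

The blue triangle was at (1.9, 8.2) in frame 1 and (0.7, 5.6) in frame 2.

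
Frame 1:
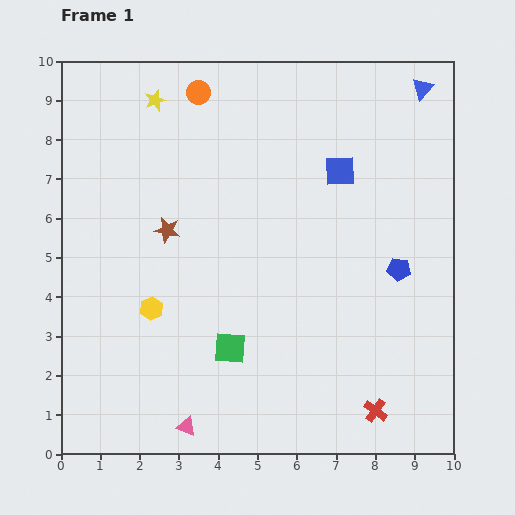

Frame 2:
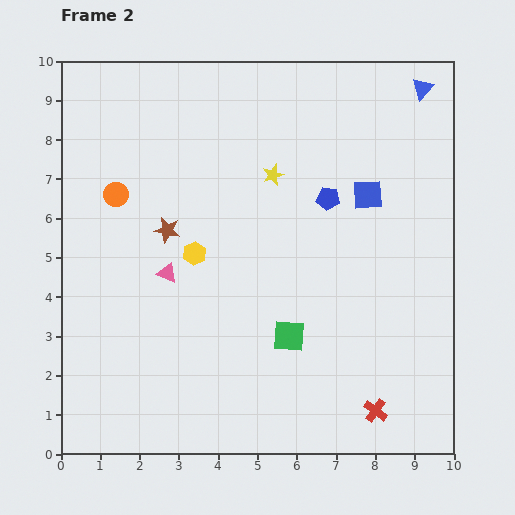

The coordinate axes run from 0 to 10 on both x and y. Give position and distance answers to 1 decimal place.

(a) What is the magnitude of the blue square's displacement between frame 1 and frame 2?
0.9

The blue square moved from (7.1, 7.2) to (7.8, 6.6), a distance of √(0.7² + 0.6²) ≈ 0.9.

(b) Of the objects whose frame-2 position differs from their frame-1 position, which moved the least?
the blue square

(moved 0.9)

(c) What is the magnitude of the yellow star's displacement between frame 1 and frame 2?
3.6

The yellow star moved from (2.4, 9.0) to (5.4, 7.1), a distance of √(3.0² + 1.9²) ≈ 3.6.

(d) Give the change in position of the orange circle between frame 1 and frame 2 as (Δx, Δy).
(-2.1, -2.6)

The orange circle was at (3.5, 9.2) in frame 1 and (1.4, 6.6) in frame 2.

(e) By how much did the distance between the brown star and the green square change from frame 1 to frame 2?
+0.7

Distance in frame 1: 3.4. Distance in frame 2: 4.1.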